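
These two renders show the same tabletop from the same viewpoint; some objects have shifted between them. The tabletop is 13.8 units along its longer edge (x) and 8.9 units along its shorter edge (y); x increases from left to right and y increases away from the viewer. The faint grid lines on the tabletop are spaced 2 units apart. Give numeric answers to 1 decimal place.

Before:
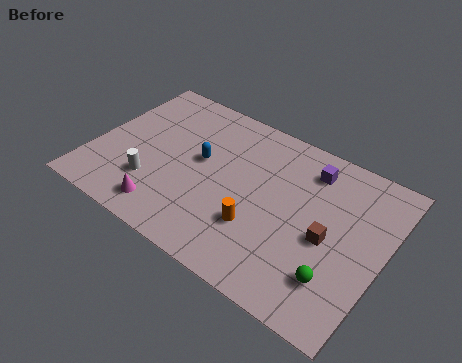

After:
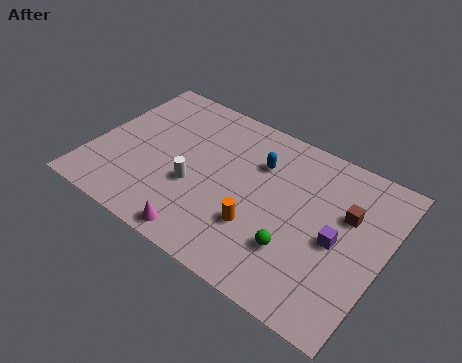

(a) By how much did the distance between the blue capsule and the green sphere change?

-3.1

They were about 7.5 units apart before and 4.4 after — 3.1 units closer together.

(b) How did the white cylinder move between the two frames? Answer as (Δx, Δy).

(1.9, 0.9)

The white cylinder was at about (3.1, 2.5) and moved to about (5.0, 3.4).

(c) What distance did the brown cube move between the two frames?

1.8

The brown cube moved from about (11.3, 4.0) to (11.9, 5.7), a distance of √(0.6² + 1.7²) ≈ 1.8.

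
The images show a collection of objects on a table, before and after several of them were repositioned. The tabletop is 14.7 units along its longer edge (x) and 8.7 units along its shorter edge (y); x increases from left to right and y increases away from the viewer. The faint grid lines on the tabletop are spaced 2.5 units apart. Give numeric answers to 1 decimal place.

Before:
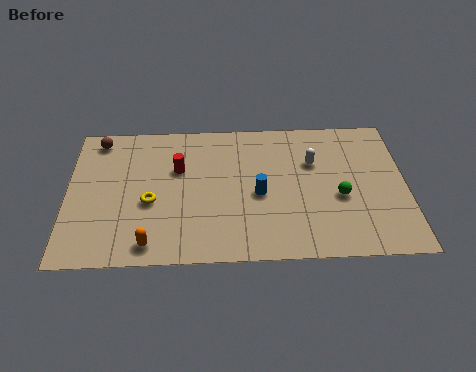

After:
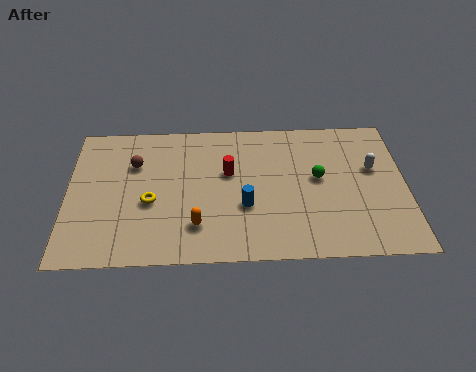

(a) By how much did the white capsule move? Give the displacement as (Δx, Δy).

(2.6, -0.5)

The white capsule started near (10.7, 5.8) and ended near (13.3, 5.3).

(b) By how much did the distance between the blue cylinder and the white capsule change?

+2.9

Before: roughly 3.1 units apart; after: 6.0. That's 2.9 units further apart.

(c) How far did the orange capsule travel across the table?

2.2

The orange capsule moved from about (3.6, 1.1) to (5.6, 2.1), a distance of √(2.0² + 1.0²) ≈ 2.2.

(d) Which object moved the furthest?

the white capsule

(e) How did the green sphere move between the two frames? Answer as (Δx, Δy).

(-0.9, 1.2)

The green sphere was at about (11.8, 3.6) and moved to about (10.9, 4.8).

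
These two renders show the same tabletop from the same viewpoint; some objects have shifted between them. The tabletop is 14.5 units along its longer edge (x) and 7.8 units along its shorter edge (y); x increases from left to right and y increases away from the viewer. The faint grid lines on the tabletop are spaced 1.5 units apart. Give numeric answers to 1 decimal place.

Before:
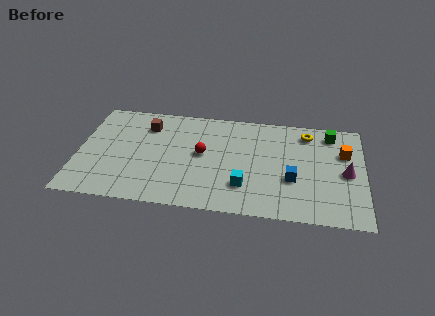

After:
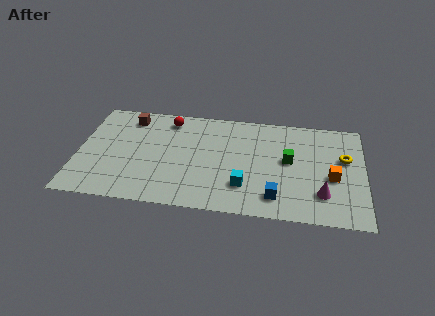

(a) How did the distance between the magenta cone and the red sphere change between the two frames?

+1.8

They were about 7.3 units apart before and 9.1 after — 1.8 units further apart.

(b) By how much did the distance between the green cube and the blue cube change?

-1.3

Before: roughly 4.2 units apart; after: 2.9. That's 1.3 units closer together.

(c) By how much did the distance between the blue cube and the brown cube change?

+1.0

Before: roughly 8.1 units apart; after: 9.1. That's 1.0 units further apart.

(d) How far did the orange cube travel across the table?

2.0

The orange cube moved from about (13.5, 5.2) to (12.9, 3.3), a distance of √(0.6² + 1.9²) ≈ 2.0.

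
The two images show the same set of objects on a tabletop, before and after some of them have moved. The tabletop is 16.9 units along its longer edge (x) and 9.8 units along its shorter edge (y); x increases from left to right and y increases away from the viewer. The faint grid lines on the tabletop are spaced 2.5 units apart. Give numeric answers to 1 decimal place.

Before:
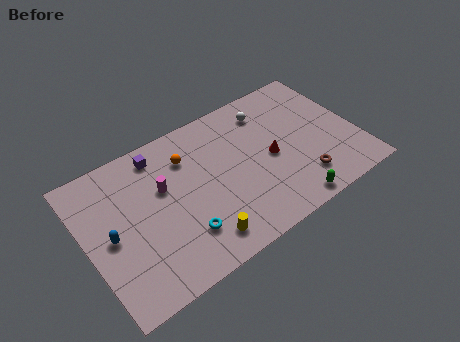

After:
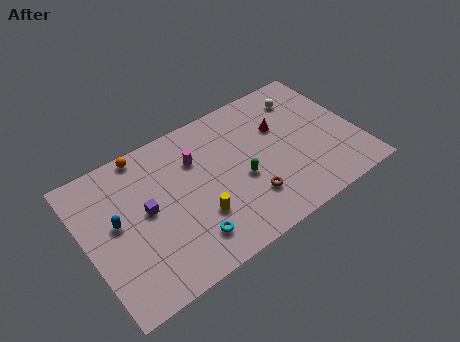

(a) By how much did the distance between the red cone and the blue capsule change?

+0.4

Before: roughly 10.1 units apart; after: 10.5. That's 0.4 units further apart.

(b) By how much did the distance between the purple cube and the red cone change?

+1.3

The distance was about 7.5 in the first image and 8.8 in the second, so they moved 1.3 units further apart.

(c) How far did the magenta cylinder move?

2.3

From (4.9, 6.1) to (7.1, 6.9), the magenta cylinder covered √(2.2² + 0.8²) ≈ 2.3 units.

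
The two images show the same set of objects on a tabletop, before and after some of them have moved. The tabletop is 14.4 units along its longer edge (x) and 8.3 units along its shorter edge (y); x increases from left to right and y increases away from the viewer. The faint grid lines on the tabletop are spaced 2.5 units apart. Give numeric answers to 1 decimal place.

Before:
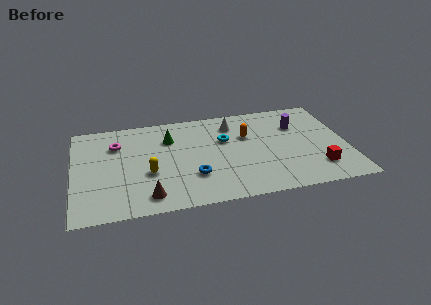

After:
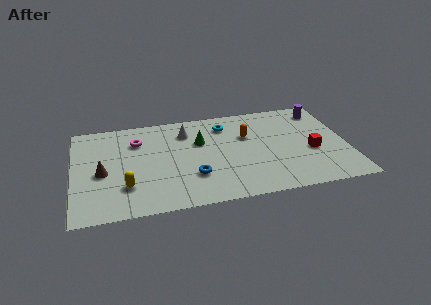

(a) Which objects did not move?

the blue torus and the orange capsule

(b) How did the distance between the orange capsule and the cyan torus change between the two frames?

+0.4

Before: roughly 1.2 units apart; after: 1.6. That's 0.4 units further apart.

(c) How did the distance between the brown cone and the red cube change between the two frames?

+2.1

The distance was about 8.9 in the first image and 11.0 in the second, so they moved 2.1 units further apart.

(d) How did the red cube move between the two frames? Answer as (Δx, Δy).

(-0.2, 1.5)

From the two frames, the red cube sits at roughly (12.7, 1.9) before and (12.5, 3.4) after.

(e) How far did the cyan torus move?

1.3

The cyan torus moved from about (8.0, 5.3) to (8.1, 6.6), a distance of √(0.1² + 1.3²) ≈ 1.3.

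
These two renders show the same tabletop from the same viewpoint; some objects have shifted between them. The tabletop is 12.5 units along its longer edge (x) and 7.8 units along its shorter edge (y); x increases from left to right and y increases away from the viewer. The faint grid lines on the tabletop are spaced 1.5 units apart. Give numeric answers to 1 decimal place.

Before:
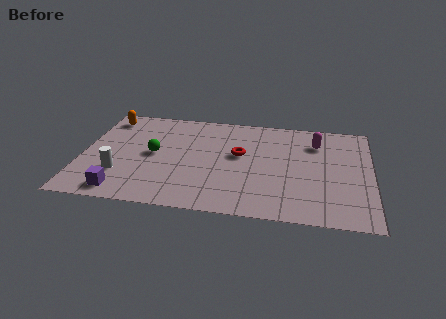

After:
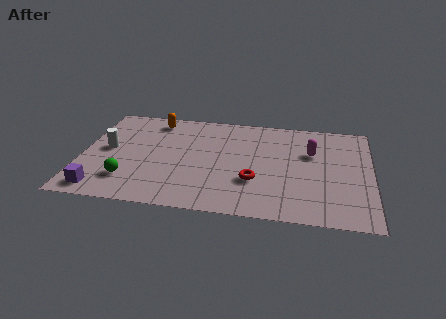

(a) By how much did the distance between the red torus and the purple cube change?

+0.7

They were about 6.0 units apart before and 6.7 after — 0.7 units further apart.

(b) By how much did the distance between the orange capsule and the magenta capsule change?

-2.1

They were about 9.2 units apart before and 7.1 after — 2.1 units closer together.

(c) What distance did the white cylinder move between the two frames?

1.9

The white cylinder moved from about (1.7, 2.3) to (1.1, 4.1), a distance of √(0.6² + 1.8²) ≈ 1.9.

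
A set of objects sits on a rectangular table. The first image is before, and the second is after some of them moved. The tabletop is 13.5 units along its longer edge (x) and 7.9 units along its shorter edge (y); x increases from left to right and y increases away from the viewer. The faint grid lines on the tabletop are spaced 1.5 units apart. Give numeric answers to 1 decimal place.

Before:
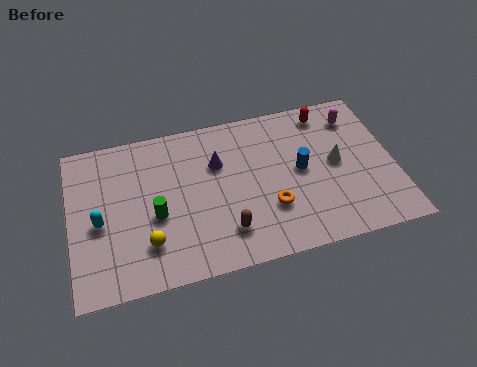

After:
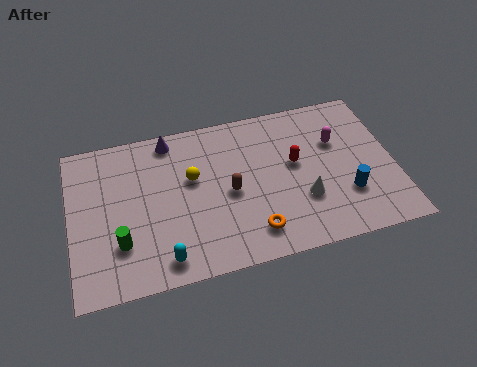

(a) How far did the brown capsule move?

1.9

From (6.3, 1.8) to (6.6, 3.7), the brown capsule covered √(0.3² + 1.9²) ≈ 1.9 units.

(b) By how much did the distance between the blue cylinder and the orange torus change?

+2.0

They were about 2.1 units apart before and 4.1 after — 2.0 units further apart.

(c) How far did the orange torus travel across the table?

1.3

The orange torus moved from about (8.2, 2.5) to (7.4, 1.5), a distance of √(0.8² + 1.0²) ≈ 1.3.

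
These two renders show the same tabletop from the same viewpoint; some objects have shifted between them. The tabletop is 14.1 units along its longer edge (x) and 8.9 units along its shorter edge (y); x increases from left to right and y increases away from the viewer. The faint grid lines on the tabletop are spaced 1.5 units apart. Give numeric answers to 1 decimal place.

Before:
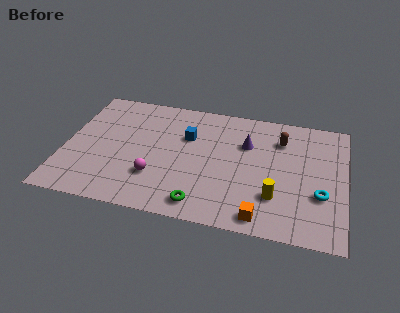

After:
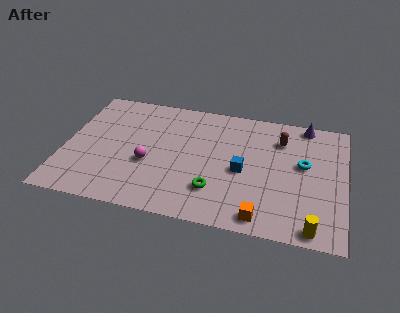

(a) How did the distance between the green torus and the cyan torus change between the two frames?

-1.0

The distance was about 6.1 in the first image and 5.1 in the second, so they moved 1.0 units closer together.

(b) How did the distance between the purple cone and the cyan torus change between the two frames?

-1.8

The distance was about 4.8 in the first image and 3.0 in the second, so they moved 1.8 units closer together.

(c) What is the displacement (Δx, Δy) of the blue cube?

(2.9, -1.9)

The blue cube was at about (6.1, 5.9) and moved to about (9.0, 4.0).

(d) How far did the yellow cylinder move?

2.5

The yellow cylinder moved from about (10.7, 2.5) to (12.6, 0.8), a distance of √(1.9² + 1.7²) ≈ 2.5.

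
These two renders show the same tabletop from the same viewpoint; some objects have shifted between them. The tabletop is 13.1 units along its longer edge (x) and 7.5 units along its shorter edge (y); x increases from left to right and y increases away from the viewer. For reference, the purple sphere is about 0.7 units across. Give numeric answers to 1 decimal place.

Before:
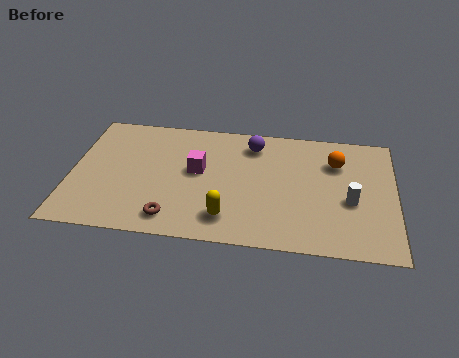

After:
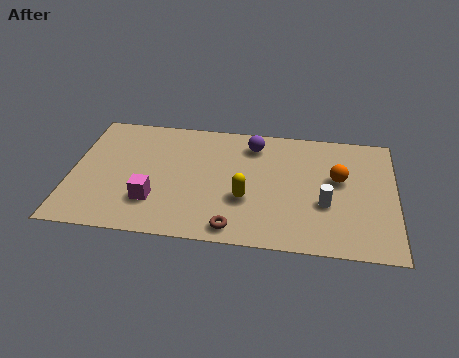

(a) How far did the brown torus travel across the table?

2.5

The brown torus was near (4.2, 1.2) before and (6.7, 0.9) after, so it travelled √(2.5² + 0.3²) ≈ 2.5 units.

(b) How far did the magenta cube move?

2.7

The magenta cube moved from about (5.1, 4.2) to (3.4, 2.1), a distance of √(1.7² + 2.1²) ≈ 2.7.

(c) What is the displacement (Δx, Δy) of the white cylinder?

(-1.0, -0.3)

The white cylinder was at about (11.3, 3.1) and moved to about (10.3, 2.8).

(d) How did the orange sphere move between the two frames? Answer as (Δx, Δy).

(0.1, -1.0)

The orange sphere was at about (10.7, 5.4) and moved to about (10.8, 4.4).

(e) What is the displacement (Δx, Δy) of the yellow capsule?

(0.7, 1.2)

The yellow capsule started near (6.4, 1.5) and ended near (7.1, 2.7).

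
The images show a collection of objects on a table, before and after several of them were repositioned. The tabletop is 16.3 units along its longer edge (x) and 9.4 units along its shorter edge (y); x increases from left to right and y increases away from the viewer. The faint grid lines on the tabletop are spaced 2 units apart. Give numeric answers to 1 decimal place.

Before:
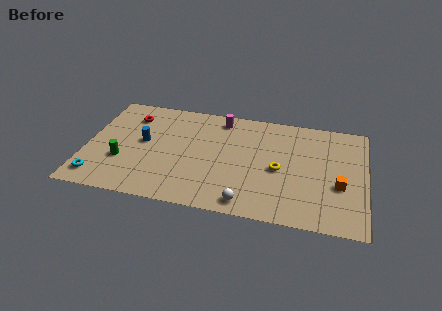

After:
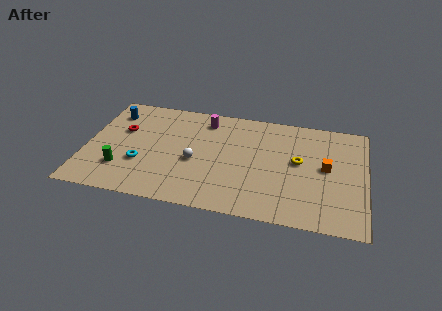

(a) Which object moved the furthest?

the white sphere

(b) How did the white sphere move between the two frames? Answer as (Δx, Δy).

(-3.2, 2.9)

The white sphere started near (9.6, 1.1) and ended near (6.4, 4.0).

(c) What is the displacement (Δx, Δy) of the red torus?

(-0.4, -1.4)

The red torus started near (2.4, 7.3) and ended near (2.0, 5.9).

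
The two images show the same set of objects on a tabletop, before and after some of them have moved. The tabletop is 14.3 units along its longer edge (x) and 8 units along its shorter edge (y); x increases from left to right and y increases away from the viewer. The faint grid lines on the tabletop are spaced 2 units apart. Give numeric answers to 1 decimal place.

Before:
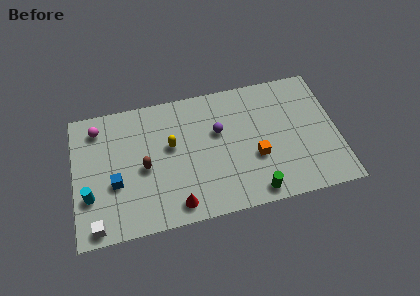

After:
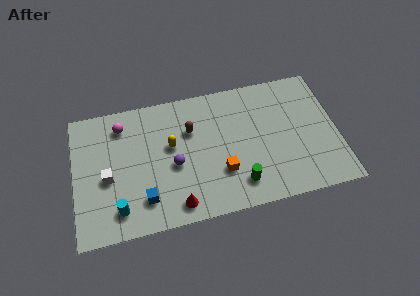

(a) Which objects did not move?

the yellow capsule and the red cone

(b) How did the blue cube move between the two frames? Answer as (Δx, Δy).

(1.5, -1.3)

From the two frames, the blue cube sits at roughly (2.2, 3.1) before and (3.7, 1.8) after.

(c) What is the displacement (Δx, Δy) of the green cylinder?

(-0.8, 0.7)

From the two frames, the green cylinder sits at roughly (9.6, 0.9) before and (8.8, 1.6) after.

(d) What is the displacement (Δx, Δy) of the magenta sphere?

(1.3, -0.1)

From the two frames, the magenta sphere sits at roughly (1.4, 6.6) before and (2.7, 6.5) after.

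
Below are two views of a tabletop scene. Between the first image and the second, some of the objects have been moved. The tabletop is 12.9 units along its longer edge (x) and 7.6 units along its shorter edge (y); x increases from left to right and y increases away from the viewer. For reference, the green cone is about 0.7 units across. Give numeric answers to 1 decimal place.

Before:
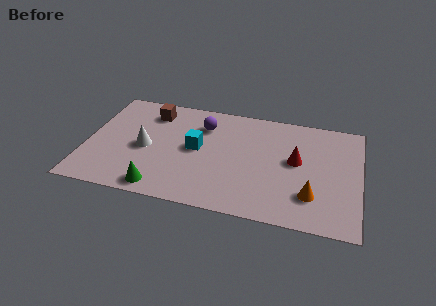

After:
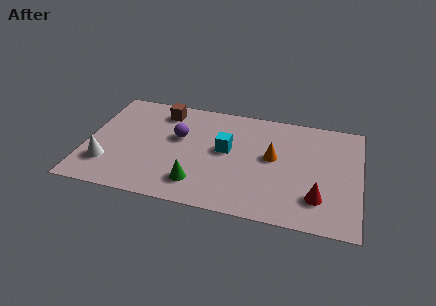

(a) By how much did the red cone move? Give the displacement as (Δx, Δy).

(1.1, -2.3)

From the two frames, the red cone sits at roughly (9.9, 4.2) before and (11.0, 1.9) after.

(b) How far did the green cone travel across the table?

1.8

The green cone was near (3.7, 0.9) before and (5.4, 1.6) after, so it travelled √(1.7² + 0.7²) ≈ 1.8 units.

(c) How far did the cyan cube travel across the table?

1.4

The cyan cube was near (5.2, 4.0) before and (6.6, 4.2) after, so it travelled √(1.4² + 0.2²) ≈ 1.4 units.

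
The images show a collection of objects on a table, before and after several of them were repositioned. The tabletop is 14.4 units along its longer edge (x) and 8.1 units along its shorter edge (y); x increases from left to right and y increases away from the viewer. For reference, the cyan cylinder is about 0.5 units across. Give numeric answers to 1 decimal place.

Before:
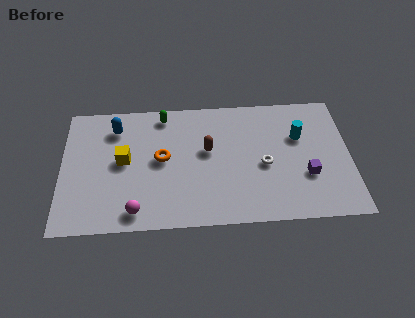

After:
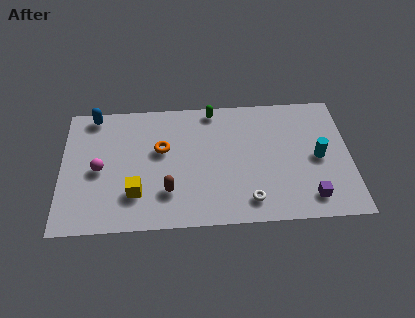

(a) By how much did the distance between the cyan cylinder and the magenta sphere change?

+1.7

The distance was about 9.2 in the first image and 10.9 in the second, so they moved 1.7 units further apart.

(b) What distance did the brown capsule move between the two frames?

3.2

The brown capsule was near (7.3, 4.7) before and (5.3, 2.2) after, so it travelled √(2.0² + 2.5²) ≈ 3.2 units.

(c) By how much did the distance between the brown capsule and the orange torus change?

+0.4

They were about 2.3 units apart before and 2.7 after — 0.4 units further apart.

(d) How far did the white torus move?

2.3

The white torus moved from about (10.1, 3.6) to (9.3, 1.4), a distance of √(0.8² + 2.2²) ≈ 2.3.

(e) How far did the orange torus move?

0.6

The orange torus was near (5.0, 4.3) before and (5.0, 4.9) after, so it travelled √(0.0² + 0.6²) ≈ 0.6 units.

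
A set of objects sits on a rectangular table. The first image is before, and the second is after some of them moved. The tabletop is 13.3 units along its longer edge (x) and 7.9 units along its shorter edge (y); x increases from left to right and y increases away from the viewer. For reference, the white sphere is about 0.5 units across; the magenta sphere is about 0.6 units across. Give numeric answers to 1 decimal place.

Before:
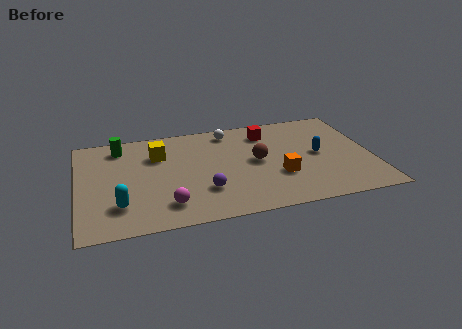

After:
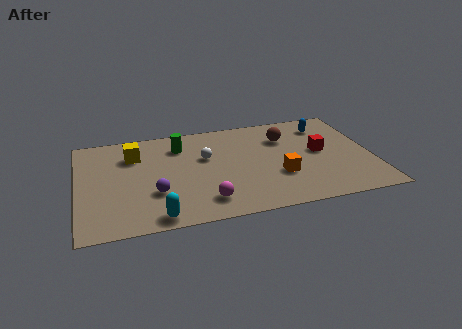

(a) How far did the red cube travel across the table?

3.1

The red cube was near (8.7, 6.3) before and (11.0, 4.2) after, so it travelled √(2.3² + 2.1²) ≈ 3.1 units.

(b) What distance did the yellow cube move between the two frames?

1.1

The yellow cube was near (3.7, 5.6) before and (2.6, 5.8) after, so it travelled √(1.1² + 0.2²) ≈ 1.1 units.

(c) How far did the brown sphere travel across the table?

2.1

From (8.1, 4.1) to (9.5, 5.7), the brown sphere covered √(1.4² + 1.6²) ≈ 2.1 units.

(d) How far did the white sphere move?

2.2

The white sphere was near (7.0, 6.8) before and (5.8, 4.9) after, so it travelled √(1.2² + 1.9²) ≈ 2.2 units.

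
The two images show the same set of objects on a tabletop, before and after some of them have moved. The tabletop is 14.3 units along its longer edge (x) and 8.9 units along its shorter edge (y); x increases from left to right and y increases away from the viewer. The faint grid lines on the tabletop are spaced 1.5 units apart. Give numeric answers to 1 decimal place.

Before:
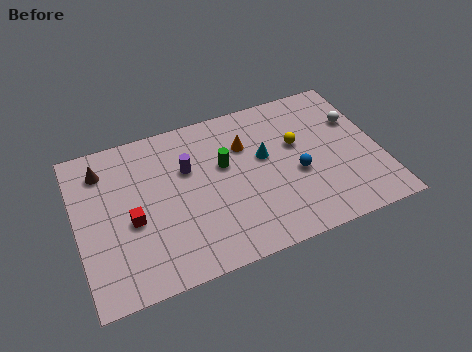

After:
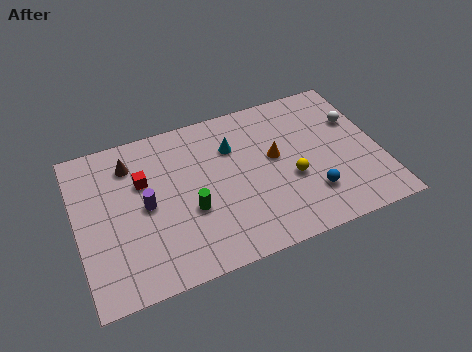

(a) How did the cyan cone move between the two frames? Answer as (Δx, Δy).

(-1.4, 1.1)

The cyan cone started near (8.9, 5.2) and ended near (7.5, 6.3).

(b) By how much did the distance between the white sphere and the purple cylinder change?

+2.2

Before: roughly 8.1 units apart; after: 10.3. That's 2.2 units further apart.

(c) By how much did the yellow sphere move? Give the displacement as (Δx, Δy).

(-0.5, -1.9)

The yellow sphere started near (10.5, 5.4) and ended near (10.0, 3.5).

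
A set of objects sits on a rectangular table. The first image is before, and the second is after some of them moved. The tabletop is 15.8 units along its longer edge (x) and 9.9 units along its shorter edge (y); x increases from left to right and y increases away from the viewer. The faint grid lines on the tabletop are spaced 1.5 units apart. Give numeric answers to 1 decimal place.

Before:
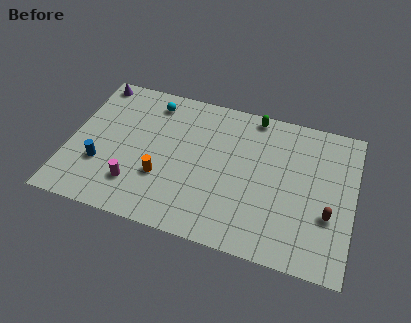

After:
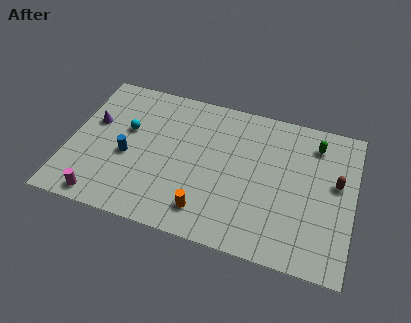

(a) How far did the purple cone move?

2.9

The purple cone moved from about (0.9, 8.9) to (1.2, 6.0), a distance of √(0.3² + 2.9²) ≈ 2.9.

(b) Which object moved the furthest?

the green capsule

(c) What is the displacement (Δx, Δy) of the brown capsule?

(0.3, 2.2)

The brown capsule started near (14.5, 3.5) and ended near (14.8, 5.7).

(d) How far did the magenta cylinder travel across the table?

2.2

The magenta cylinder moved from about (3.9, 2.4) to (2.2, 1.0), a distance of √(1.7² + 1.4²) ≈ 2.2.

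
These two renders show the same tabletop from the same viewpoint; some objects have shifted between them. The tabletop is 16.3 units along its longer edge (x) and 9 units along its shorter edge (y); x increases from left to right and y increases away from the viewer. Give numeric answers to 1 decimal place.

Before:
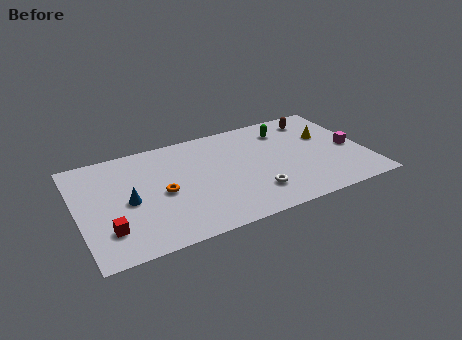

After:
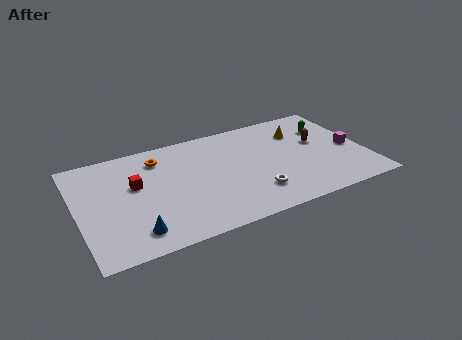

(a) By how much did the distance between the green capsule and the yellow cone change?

-1.0

The distance was about 2.6 in the first image and 1.6 in the second, so they moved 1.0 units closer together.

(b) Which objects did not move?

the magenta cube and the white torus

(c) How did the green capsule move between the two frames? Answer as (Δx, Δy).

(2.4, -0.7)

The green capsule was at about (12.1, 7.1) and moved to about (14.5, 6.4).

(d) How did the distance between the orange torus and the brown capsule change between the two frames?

-0.6

Before: roughly 9.8 units apart; after: 9.2. That's 0.6 units closer together.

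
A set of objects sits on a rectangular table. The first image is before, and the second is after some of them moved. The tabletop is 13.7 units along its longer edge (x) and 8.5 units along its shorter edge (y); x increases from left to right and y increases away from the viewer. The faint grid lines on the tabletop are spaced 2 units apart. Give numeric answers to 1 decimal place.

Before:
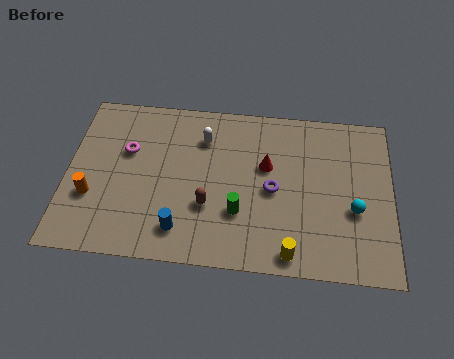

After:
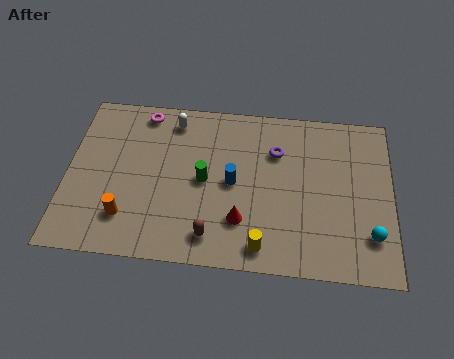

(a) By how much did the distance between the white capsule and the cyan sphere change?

+2.7

They were about 7.1 units apart before and 9.8 after — 2.7 units further apart.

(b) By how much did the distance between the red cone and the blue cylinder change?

-3.1

They were about 5.0 units apart before and 1.9 after — 3.1 units closer together.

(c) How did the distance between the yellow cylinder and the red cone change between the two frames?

-2.9

Before: roughly 4.4 units apart; after: 1.5. That's 2.9 units closer together.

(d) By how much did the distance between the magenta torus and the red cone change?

+0.8

Before: roughly 5.9 units apart; after: 6.7. That's 0.8 units further apart.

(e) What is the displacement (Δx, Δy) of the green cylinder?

(-1.5, 1.5)

The green cylinder started near (7.3, 2.7) and ended near (5.8, 4.2).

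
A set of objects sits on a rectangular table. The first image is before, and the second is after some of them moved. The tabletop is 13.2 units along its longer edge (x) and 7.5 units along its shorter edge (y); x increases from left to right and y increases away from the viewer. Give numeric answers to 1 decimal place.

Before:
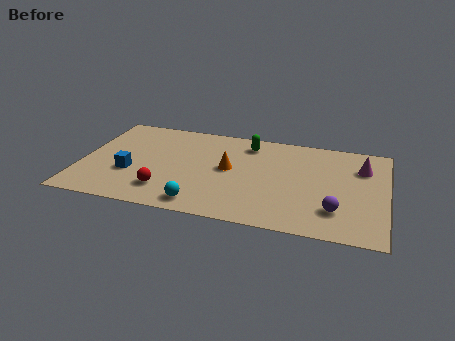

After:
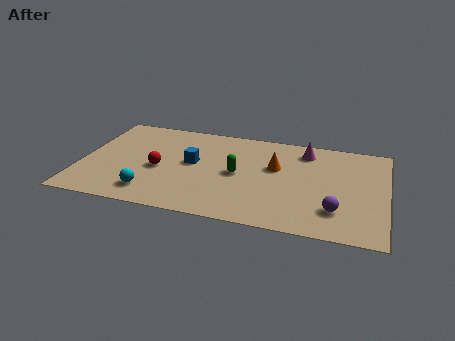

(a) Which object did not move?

the purple sphere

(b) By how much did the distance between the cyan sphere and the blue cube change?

-0.5

They were about 3.6 units apart before and 3.1 after — 0.5 units closer together.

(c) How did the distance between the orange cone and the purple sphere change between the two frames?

-1.3

Before: roughly 5.1 units apart; after: 3.8. That's 1.3 units closer together.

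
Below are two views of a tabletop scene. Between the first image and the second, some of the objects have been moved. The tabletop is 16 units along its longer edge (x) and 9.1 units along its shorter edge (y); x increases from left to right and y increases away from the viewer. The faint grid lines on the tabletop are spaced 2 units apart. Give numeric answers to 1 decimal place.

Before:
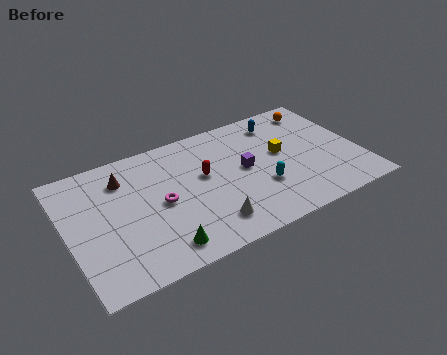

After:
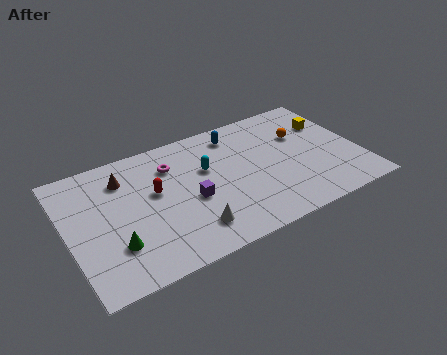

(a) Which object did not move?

the brown cone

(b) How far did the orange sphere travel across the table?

2.1

The orange sphere moved from about (14.3, 7.7) to (13.1, 6.0), a distance of √(1.2² + 1.7²) ≈ 2.1.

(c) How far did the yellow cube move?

3.1

From (11.8, 5.1) to (14.7, 6.3), the yellow cube covered √(2.9² + 1.2²) ≈ 3.1 units.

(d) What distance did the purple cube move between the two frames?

3.2

The purple cube moved from about (9.7, 4.8) to (6.6, 3.9), a distance of √(3.1² + 0.9²) ≈ 3.2.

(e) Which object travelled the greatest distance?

the cyan capsule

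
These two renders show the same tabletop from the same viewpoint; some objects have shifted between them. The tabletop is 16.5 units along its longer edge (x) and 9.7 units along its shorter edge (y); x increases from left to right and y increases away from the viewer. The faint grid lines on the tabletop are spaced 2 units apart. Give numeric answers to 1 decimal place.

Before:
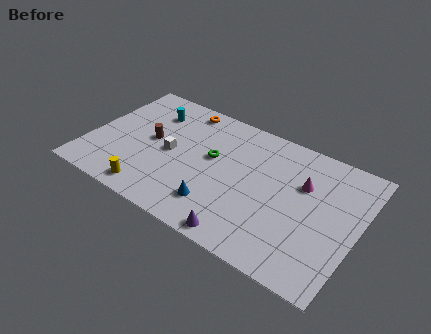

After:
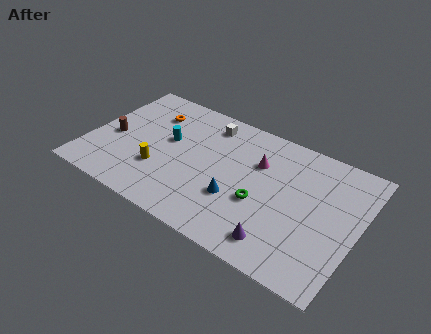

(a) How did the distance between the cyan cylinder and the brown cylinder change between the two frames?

+1.2

Before: roughly 2.3 units apart; after: 3.5. That's 1.2 units further apart.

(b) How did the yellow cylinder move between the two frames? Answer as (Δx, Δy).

(0.2, 1.9)

The yellow cylinder started near (4.4, 1.2) and ended near (4.6, 3.1).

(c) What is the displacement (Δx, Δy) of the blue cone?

(1.0, 1.1)

The blue cone was at about (8.4, 2.2) and moved to about (9.4, 3.3).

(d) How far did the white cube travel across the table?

3.8

The white cube moved from about (5.0, 4.7) to (6.8, 8.1), a distance of √(1.8² + 3.4²) ≈ 3.8.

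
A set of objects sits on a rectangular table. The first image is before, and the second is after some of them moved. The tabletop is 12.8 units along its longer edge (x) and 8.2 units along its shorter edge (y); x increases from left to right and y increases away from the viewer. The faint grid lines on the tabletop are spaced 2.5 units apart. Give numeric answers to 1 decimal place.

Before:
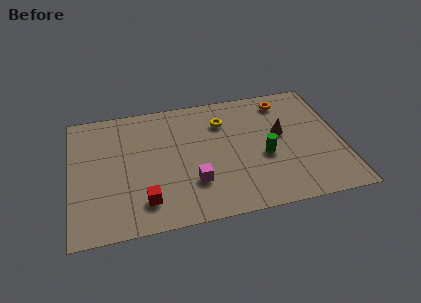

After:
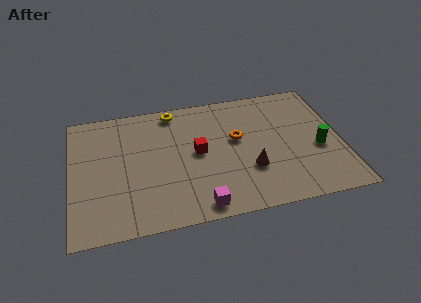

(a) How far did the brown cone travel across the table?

2.6

The brown cone was near (10.0, 4.7) before and (8.4, 2.7) after, so it travelled √(1.6² + 2.0²) ≈ 2.6 units.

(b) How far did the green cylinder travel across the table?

2.6

The green cylinder was near (9.1, 3.4) before and (11.7, 3.4) after, so it travelled √(2.6² + 0.0²) ≈ 2.6 units.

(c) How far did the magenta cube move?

1.5

The magenta cube moved from about (5.7, 2.4) to (5.9, 0.9), a distance of √(0.2² + 1.5²) ≈ 1.5.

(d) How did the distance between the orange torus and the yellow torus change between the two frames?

+0.7

The distance was about 3.1 in the first image and 3.8 in the second, so they moved 0.7 units further apart.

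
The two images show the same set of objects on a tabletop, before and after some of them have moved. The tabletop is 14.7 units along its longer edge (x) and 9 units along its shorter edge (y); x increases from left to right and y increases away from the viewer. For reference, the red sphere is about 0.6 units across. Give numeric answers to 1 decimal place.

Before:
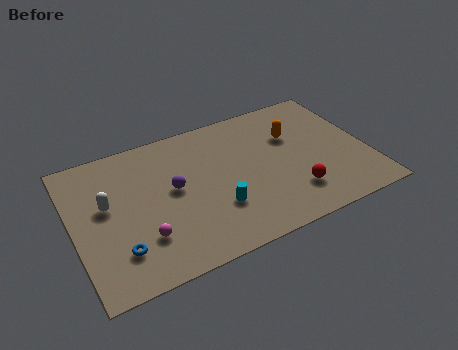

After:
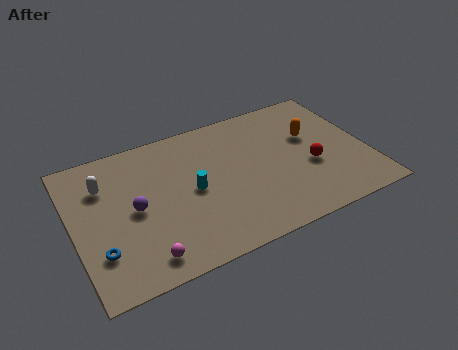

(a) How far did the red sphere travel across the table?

1.8

The red sphere moved from about (10.7, 2.2) to (11.8, 3.6), a distance of √(1.1² + 1.4²) ≈ 1.8.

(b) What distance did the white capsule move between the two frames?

1.3

The white capsule was near (1.7, 5.2) before and (1.7, 6.5) after, so it travelled √(0.0² + 1.3²) ≈ 1.3 units.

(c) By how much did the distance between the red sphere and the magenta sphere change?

+1.5

The distance was about 7.5 in the first image and 9.0 in the second, so they moved 1.5 units further apart.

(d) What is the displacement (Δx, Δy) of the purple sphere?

(-2.0, -0.5)

The purple sphere started near (5.0, 4.9) and ended near (3.0, 4.4).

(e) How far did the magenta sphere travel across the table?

1.2

The magenta sphere moved from about (3.2, 2.5) to (3.1, 1.3), a distance of √(0.1² + 1.2²) ≈ 1.2.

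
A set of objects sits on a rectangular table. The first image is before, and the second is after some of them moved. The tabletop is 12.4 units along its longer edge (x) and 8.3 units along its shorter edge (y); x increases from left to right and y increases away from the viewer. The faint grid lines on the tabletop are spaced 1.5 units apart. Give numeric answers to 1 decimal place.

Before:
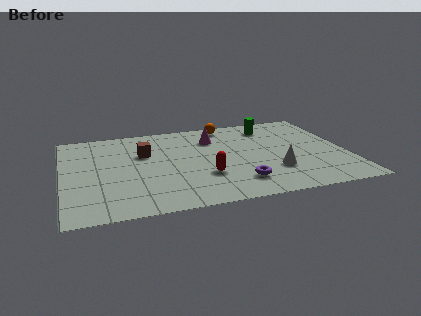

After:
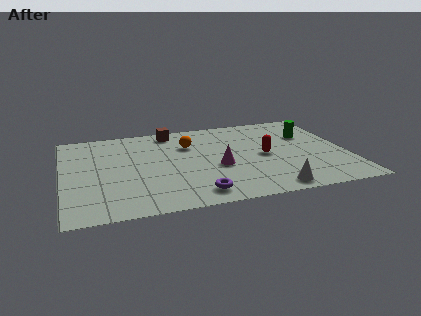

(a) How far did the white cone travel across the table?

1.6

From (9.1, 2.5) to (8.8, 0.9), the white cone covered √(0.3² + 1.6²) ≈ 1.6 units.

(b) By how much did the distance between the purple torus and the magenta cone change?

-2.0

They were about 4.5 units apart before and 2.5 after — 2.0 units closer together.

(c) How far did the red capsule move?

3.0

The red capsule moved from about (6.1, 2.7) to (8.8, 4.0), a distance of √(2.7² + 1.3²) ≈ 3.0.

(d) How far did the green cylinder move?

2.0

The green cylinder was near (9.3, 6.8) before and (10.9, 5.6) after, so it travelled √(1.6² + 1.2²) ≈ 2.0 units.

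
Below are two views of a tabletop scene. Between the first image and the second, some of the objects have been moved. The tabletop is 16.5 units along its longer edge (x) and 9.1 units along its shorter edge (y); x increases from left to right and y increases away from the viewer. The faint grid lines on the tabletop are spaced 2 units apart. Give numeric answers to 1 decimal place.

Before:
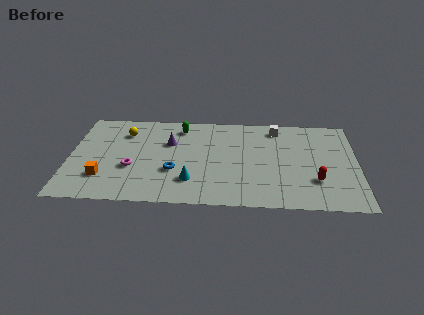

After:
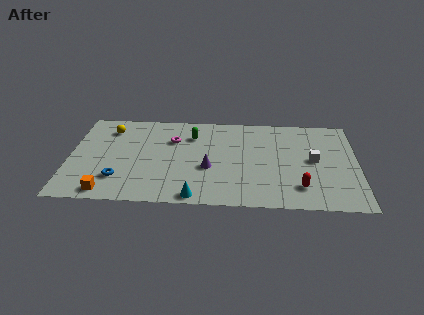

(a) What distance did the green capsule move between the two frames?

1.1

The green capsule was near (6.3, 7.6) before and (7.0, 6.8) after, so it travelled √(0.7² + 0.8²) ≈ 1.1 units.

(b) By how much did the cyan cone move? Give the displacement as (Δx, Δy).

(0.3, -1.5)

The cyan cone started near (7.0, 2.3) and ended near (7.3, 0.8).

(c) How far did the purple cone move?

3.3

The purple cone was near (5.7, 6.0) before and (8.0, 3.6) after, so it travelled √(2.3² + 2.4²) ≈ 3.3 units.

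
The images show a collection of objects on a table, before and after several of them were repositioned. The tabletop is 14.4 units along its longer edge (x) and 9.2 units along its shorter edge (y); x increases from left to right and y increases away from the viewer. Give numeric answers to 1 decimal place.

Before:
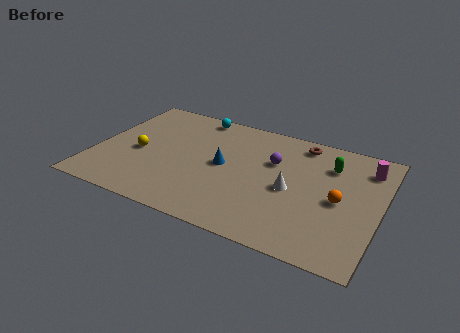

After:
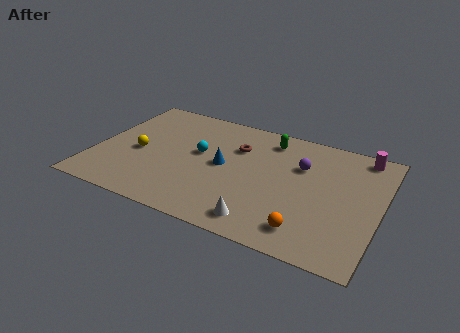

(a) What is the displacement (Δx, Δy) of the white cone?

(-1.1, -2.9)

The white cone was at about (10.0, 4.2) and moved to about (8.9, 1.3).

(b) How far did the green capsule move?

3.3

From (11.7, 6.8) to (8.5, 7.7), the green capsule covered √(3.2² + 0.9²) ≈ 3.3 units.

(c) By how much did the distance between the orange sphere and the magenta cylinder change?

+3.7

The distance was about 3.2 in the first image and 6.9 in the second, so they moved 3.7 units further apart.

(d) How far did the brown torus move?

3.5

The brown torus was near (10.1, 8.0) before and (7.0, 6.4) after, so it travelled √(3.1² + 1.6²) ≈ 3.5 units.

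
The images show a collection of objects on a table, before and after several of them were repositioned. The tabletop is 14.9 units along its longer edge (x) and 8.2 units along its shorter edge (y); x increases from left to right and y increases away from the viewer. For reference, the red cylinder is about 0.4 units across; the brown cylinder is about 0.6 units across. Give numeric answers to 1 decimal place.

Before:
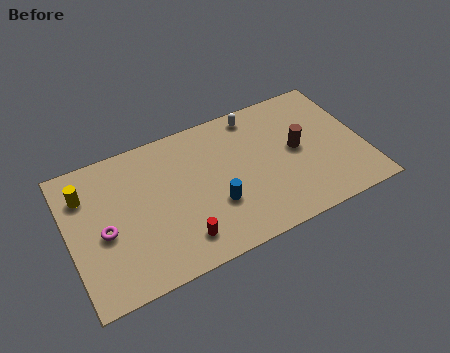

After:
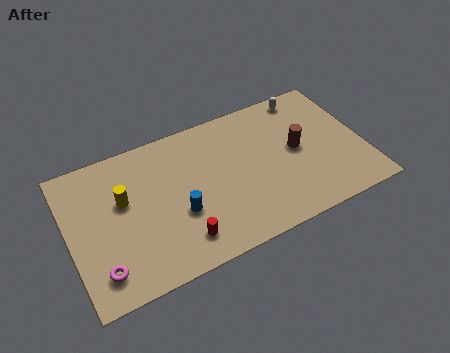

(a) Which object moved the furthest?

the white capsule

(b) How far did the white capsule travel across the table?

2.7

The white capsule moved from about (9.8, 7.2) to (12.5, 7.3), a distance of √(2.7² + 0.1²) ≈ 2.7.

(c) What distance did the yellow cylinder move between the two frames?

2.1

The yellow cylinder moved from about (1.0, 6.1) to (2.8, 5.0), a distance of √(1.8² + 1.1²) ≈ 2.1.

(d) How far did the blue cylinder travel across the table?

1.8

The blue cylinder moved from about (7.2, 2.8) to (5.4, 3.1), a distance of √(1.8² + 0.3²) ≈ 1.8.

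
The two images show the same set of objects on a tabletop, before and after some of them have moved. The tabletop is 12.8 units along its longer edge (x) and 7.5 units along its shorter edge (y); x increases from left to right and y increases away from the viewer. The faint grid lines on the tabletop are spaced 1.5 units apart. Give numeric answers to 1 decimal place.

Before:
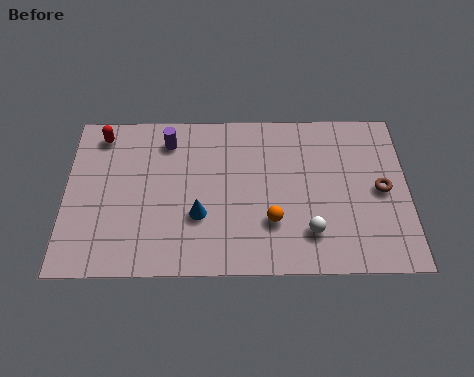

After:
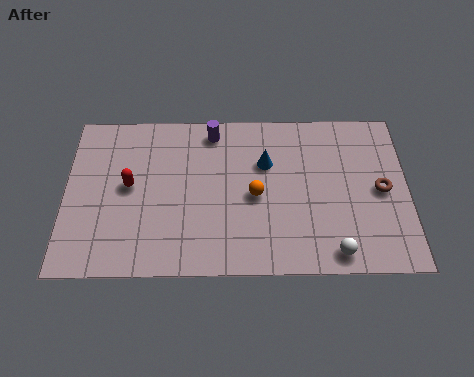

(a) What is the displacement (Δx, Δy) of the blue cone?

(2.5, 2.4)

The blue cone started near (5.0, 2.6) and ended near (7.5, 5.0).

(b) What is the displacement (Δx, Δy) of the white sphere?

(0.9, -0.9)

From the two frames, the white sphere sits at roughly (9.1, 1.8) before and (10.0, 0.9) after.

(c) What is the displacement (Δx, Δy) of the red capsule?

(1.1, -2.4)

From the two frames, the red capsule sits at roughly (1.3, 6.4) before and (2.4, 4.0) after.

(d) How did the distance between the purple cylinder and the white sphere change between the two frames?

+0.4

They were about 6.8 units apart before and 7.2 after — 0.4 units further apart.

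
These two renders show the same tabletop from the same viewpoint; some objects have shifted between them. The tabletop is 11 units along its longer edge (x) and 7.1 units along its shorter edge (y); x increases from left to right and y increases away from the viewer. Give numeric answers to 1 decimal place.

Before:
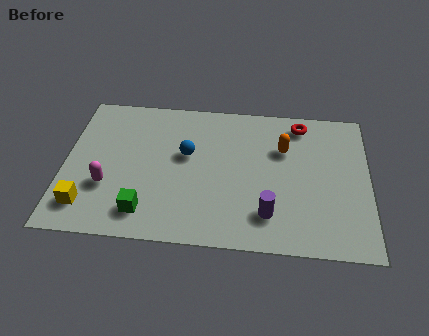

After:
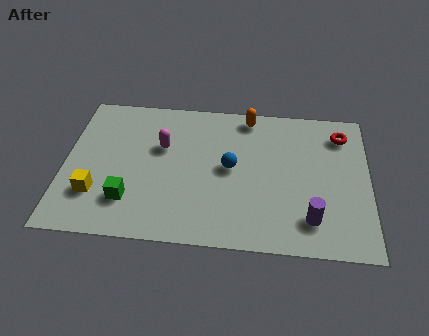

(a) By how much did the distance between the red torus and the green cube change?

+1.2

Before: roughly 7.3 units apart; after: 8.5. That's 1.2 units further apart.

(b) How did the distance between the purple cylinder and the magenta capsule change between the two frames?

+0.3

The distance was about 5.9 in the first image and 6.2 in the second, so they moved 0.3 units further apart.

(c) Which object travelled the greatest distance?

the magenta capsule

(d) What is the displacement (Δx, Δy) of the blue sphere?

(1.6, -0.5)

From the two frames, the blue sphere sits at roughly (4.4, 4.2) before and (6.0, 3.7) after.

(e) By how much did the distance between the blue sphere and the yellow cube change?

+0.6

They were about 4.5 units apart before and 5.1 after — 0.6 units further apart.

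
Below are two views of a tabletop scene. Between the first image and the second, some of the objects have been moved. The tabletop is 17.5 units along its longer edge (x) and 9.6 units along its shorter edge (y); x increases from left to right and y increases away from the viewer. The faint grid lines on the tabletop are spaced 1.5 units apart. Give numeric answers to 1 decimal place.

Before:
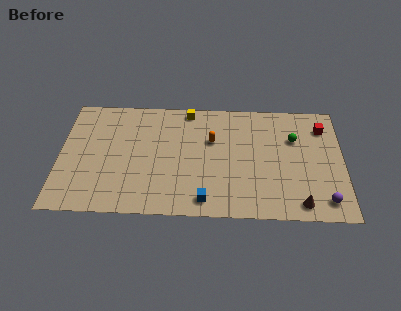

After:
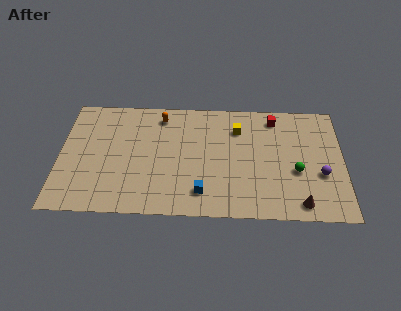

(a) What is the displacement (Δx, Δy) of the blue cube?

(-0.2, 0.6)

From the two frames, the blue cube sits at roughly (9.0, 1.3) before and (8.8, 1.9) after.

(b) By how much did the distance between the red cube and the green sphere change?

+2.5

The distance was about 2.1 in the first image and 4.6 in the second, so they moved 2.5 units further apart.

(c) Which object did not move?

the brown cone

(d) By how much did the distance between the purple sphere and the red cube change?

-0.6

The distance was about 6.0 in the first image and 5.4 in the second, so they moved 0.6 units closer together.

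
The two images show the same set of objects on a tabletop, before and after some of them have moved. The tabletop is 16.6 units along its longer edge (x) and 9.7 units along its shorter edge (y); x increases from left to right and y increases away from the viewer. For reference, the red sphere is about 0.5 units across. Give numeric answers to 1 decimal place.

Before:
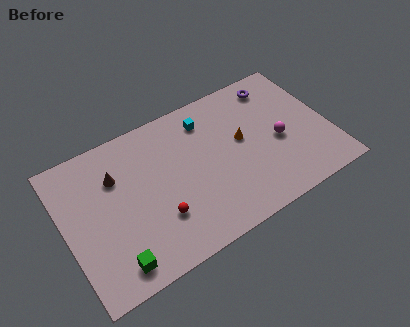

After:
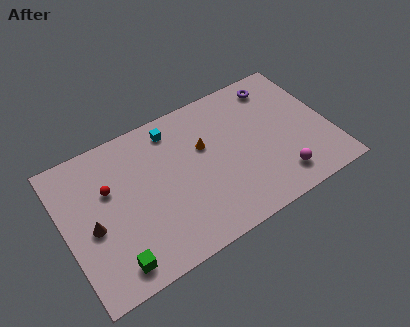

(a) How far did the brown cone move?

3.1

From (3.4, 6.8) to (1.6, 4.3), the brown cone covered √(1.8² + 2.5²) ≈ 3.1 units.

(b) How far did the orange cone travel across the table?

2.4

The orange cone was near (11.2, 5.4) before and (8.9, 6.1) after, so it travelled √(2.3² + 0.7²) ≈ 2.4 units.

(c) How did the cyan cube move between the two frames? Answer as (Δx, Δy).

(-2.1, 0.4)

The cyan cube was at about (9.3, 7.8) and moved to about (7.2, 8.2).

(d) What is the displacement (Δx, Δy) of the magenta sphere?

(-0.4, -2.5)

From the two frames, the magenta sphere sits at roughly (13.4, 4.3) before and (13.0, 1.8) after.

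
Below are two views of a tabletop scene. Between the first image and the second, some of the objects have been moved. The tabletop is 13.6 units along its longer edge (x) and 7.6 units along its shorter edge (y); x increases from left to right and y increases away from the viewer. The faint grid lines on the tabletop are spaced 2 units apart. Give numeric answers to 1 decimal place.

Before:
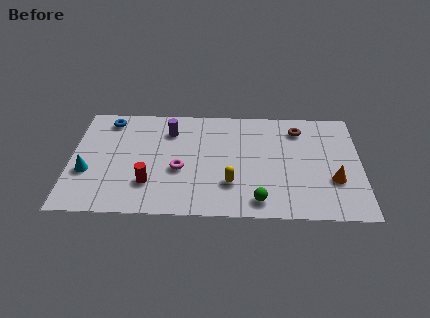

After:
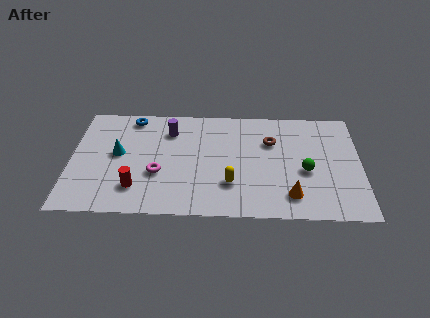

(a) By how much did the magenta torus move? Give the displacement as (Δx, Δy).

(-1.0, -0.3)

The magenta torus started near (5.1, 3.1) and ended near (4.1, 2.8).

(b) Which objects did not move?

the yellow capsule and the purple cylinder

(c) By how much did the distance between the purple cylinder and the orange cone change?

-1.2

The distance was about 8.3 in the first image and 7.1 in the second, so they moved 1.2 units closer together.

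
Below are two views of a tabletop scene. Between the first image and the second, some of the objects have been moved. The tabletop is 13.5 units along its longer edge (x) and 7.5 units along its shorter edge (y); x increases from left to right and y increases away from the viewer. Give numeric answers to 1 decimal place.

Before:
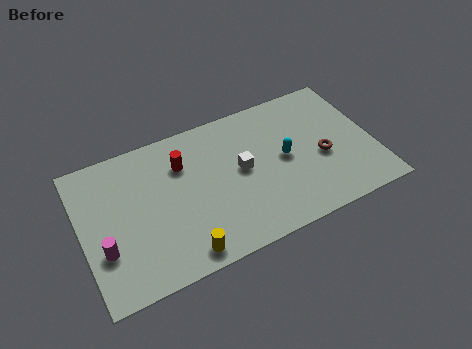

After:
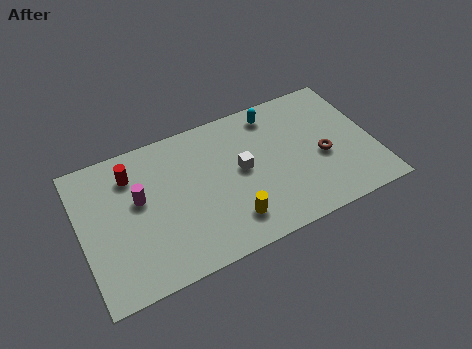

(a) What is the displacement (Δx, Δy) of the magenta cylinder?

(1.8, 1.9)

The magenta cylinder was at about (0.9, 2.5) and moved to about (2.7, 4.4).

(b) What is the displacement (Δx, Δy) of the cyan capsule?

(-0.2, 2.6)

The cyan capsule was at about (9.4, 3.8) and moved to about (9.2, 6.4).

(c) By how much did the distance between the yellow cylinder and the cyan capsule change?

-0.4

The distance was about 5.9 in the first image and 5.5 in the second, so they moved 0.4 units closer together.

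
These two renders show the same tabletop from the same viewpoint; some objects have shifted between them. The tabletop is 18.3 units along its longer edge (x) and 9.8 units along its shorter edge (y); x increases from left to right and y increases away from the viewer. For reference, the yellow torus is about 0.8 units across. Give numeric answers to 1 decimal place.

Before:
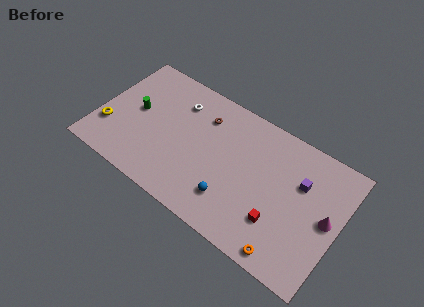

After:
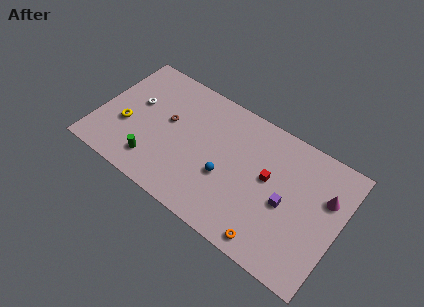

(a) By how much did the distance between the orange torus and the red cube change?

+2.4

They were about 2.1 units apart before and 4.5 after — 2.4 units further apart.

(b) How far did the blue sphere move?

1.6

From (10.6, 2.4) to (9.9, 3.8), the blue sphere covered √(0.7² + 1.4²) ≈ 1.6 units.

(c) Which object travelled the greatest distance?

the green cylinder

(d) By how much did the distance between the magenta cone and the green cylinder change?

-1.5

The distance was about 14.7 in the first image and 13.2 in the second, so they moved 1.5 units closer together.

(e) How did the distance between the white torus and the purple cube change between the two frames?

+2.2

They were about 9.7 units apart before and 11.9 after — 2.2 units further apart.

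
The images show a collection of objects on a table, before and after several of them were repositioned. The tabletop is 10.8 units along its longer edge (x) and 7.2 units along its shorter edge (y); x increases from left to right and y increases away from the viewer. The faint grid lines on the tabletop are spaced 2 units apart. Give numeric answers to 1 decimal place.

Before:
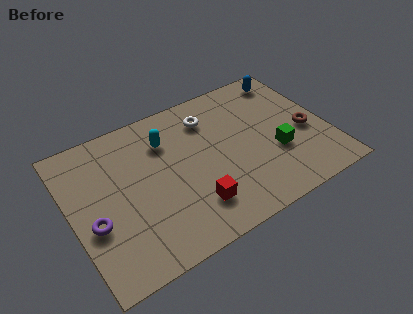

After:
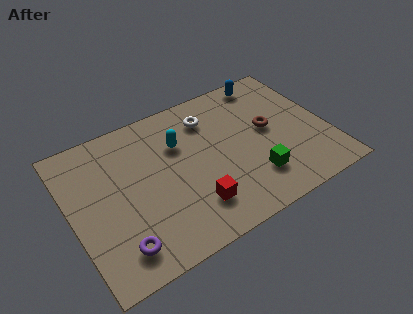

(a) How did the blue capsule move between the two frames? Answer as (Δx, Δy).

(-0.9, 0.2)

The blue capsule started near (9.7, 6.2) and ended near (8.8, 6.4).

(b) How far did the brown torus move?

1.7

The brown torus moved from about (9.9, 3.1) to (8.4, 3.9), a distance of √(1.5² + 0.8²) ≈ 1.7.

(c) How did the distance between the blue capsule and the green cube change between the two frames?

+1.0

They were about 3.8 units apart before and 4.8 after — 1.0 units further apart.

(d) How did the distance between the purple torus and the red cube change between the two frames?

-0.9

Before: roughly 4.1 units apart; after: 3.2. That's 0.9 units closer together.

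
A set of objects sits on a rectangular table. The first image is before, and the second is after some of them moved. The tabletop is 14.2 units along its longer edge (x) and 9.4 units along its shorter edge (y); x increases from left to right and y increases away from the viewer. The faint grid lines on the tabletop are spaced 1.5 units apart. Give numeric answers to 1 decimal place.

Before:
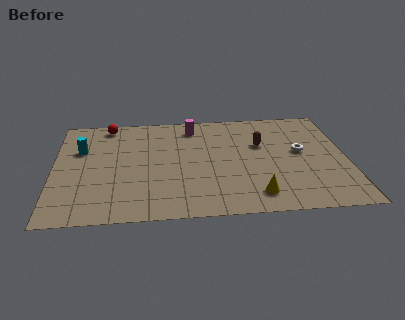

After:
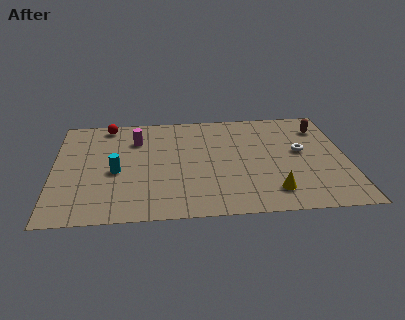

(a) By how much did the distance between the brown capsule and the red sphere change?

+2.7

Before: roughly 7.9 units apart; after: 10.6. That's 2.7 units further apart.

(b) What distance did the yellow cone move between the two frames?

0.8

From (9.7, 1.6) to (10.5, 1.8), the yellow cone covered √(0.8² + 0.2²) ≈ 0.8 units.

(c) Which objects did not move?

the red sphere and the white torus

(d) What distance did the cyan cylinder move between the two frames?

2.7

From (1.3, 6.2) to (3.0, 4.1), the cyan cylinder covered √(1.7² + 2.1²) ≈ 2.7 units.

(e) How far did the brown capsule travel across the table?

3.3

From (10.1, 6.0) to (13.1, 7.3), the brown capsule covered √(3.0² + 1.3²) ≈ 3.3 units.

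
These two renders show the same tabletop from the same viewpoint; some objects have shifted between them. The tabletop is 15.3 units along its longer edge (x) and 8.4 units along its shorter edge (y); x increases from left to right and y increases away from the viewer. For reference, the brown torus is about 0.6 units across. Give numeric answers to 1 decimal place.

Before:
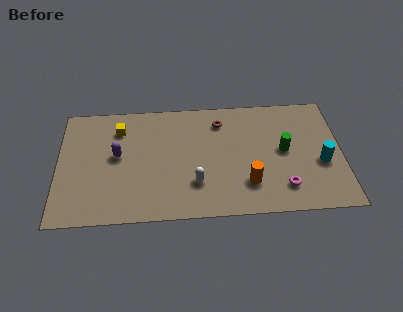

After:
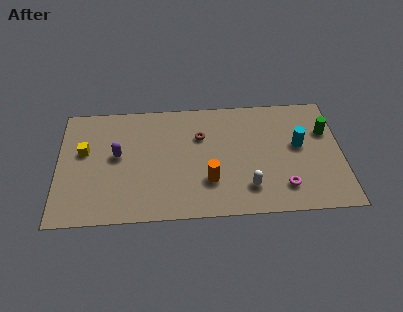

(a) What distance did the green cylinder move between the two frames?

2.6

The green cylinder was near (12.2, 4.4) before and (14.5, 5.6) after, so it travelled √(2.3² + 1.2²) ≈ 2.6 units.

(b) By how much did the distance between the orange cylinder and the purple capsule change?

-2.1

The distance was about 7.4 in the first image and 5.3 in the second, so they moved 2.1 units closer together.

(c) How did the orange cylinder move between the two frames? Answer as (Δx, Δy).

(-2.1, 0.3)

The orange cylinder was at about (10.2, 2.2) and moved to about (8.1, 2.5).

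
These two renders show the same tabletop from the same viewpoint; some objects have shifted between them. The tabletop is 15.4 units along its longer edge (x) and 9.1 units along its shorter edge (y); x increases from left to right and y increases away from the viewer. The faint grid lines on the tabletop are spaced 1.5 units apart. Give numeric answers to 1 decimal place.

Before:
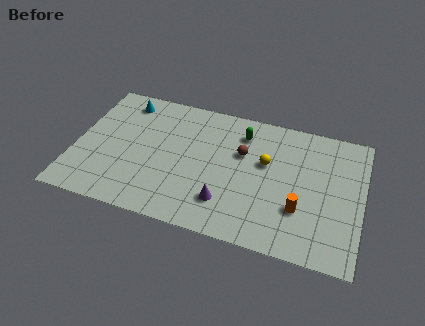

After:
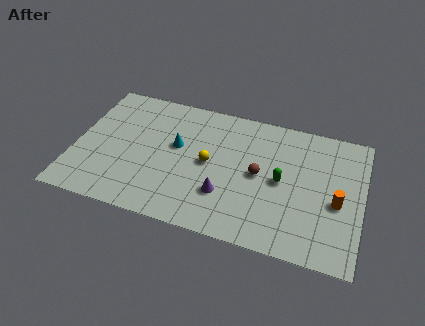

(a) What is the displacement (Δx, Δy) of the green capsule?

(2.3, -2.7)

From the two frames, the green capsule sits at roughly (8.8, 7.2) before and (11.1, 4.5) after.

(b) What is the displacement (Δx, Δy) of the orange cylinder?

(1.9, 1.0)

The orange cylinder started near (12.2, 2.9) and ended near (14.1, 3.9).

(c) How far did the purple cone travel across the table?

0.5

From (8.3, 2.2) to (8.2, 2.7), the purple cone covered √(0.1² + 0.5²) ≈ 0.5 units.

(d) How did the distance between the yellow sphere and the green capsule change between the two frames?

+1.7

They were about 2.2 units apart before and 3.9 after — 1.7 units further apart.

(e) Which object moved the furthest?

the cyan cone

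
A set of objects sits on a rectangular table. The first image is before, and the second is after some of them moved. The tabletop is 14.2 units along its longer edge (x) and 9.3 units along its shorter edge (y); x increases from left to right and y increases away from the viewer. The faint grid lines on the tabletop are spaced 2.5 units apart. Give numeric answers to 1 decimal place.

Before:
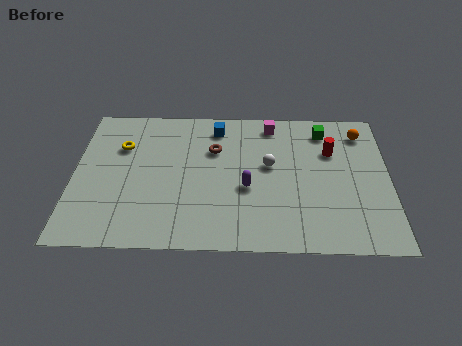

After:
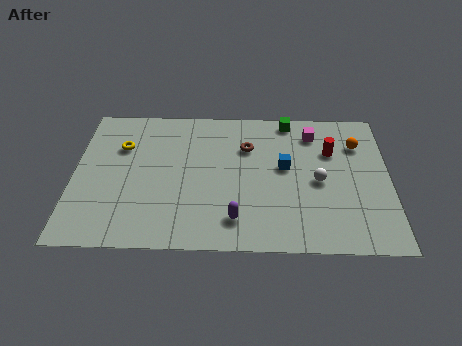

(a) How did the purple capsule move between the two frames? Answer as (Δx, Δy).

(-0.5, -2.0)

The purple capsule started near (7.8, 3.8) and ended near (7.3, 1.8).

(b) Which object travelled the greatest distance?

the blue cube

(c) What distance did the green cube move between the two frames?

1.7

The green cube moved from about (11.3, 7.7) to (9.7, 8.4), a distance of √(1.6² + 0.7²) ≈ 1.7.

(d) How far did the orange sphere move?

0.8

The orange sphere was near (13.0, 7.6) before and (12.8, 6.8) after, so it travelled √(0.2² + 0.8²) ≈ 0.8 units.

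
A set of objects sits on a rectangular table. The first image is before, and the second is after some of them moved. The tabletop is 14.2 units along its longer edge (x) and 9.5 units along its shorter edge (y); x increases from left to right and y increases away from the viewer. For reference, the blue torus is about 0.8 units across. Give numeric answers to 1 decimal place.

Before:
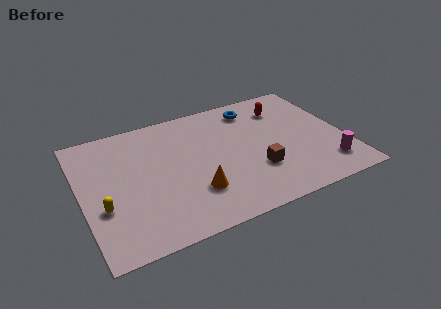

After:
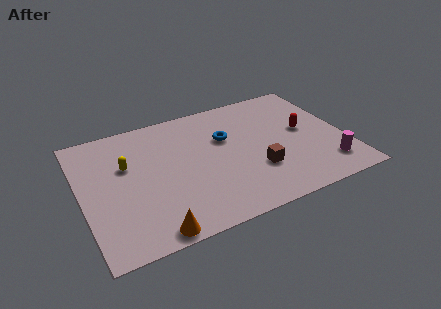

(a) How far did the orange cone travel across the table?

3.1

The orange cone was near (5.8, 2.7) before and (3.3, 0.8) after, so it travelled √(2.5² + 1.9²) ≈ 3.1 units.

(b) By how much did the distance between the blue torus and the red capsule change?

+2.6

The distance was about 1.7 in the first image and 4.3 in the second, so they moved 2.6 units further apart.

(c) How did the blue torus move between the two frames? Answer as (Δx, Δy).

(-1.8, -1.8)

The blue torus started near (9.7, 7.9) and ended near (7.9, 6.1).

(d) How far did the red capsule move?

2.3

The red capsule was near (11.3, 7.3) before and (12.1, 5.1) after, so it travelled √(0.8² + 2.2²) ≈ 2.3 units.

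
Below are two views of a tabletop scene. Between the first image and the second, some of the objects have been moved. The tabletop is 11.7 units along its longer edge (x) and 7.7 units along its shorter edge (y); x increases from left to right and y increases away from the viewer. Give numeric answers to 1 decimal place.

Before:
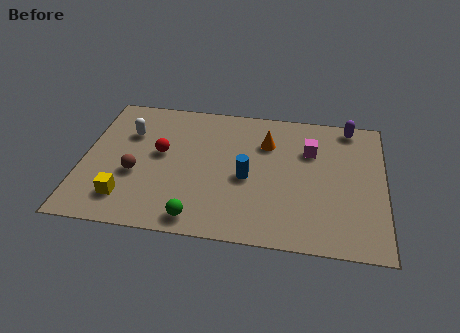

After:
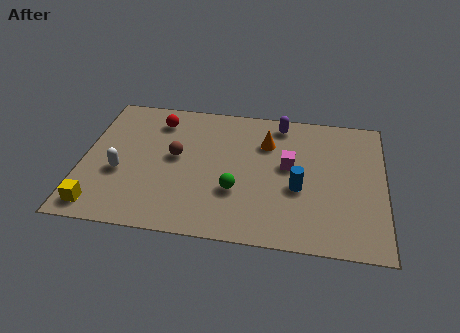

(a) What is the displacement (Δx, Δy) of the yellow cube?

(-1.0, -0.6)

The yellow cube was at about (1.8, 1.6) and moved to about (0.8, 1.0).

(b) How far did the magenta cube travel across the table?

1.3

From (8.8, 5.3) to (8.0, 4.3), the magenta cube covered √(0.8² + 1.0²) ≈ 1.3 units.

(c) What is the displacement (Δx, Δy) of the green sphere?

(1.4, 1.7)

The green sphere was at about (4.6, 0.9) and moved to about (6.0, 2.6).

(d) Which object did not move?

the orange cone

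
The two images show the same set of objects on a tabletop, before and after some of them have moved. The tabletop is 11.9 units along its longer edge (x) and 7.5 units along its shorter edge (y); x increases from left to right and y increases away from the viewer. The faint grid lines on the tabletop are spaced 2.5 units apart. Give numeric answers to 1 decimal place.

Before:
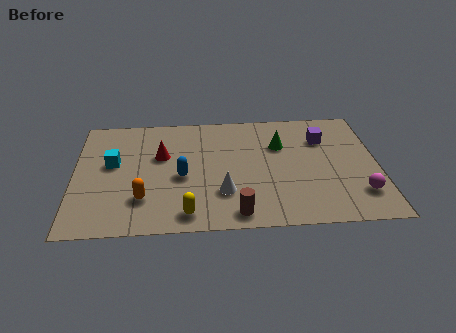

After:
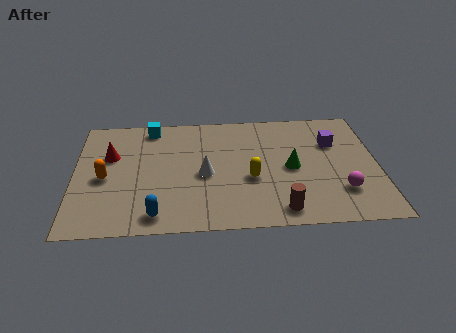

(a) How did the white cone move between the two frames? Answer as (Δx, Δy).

(-0.7, 1.2)

The white cone started near (5.8, 2.2) and ended near (5.1, 3.4).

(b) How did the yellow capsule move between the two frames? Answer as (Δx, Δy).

(2.5, 2.0)

From the two frames, the yellow capsule sits at roughly (4.4, 1.0) before and (6.9, 3.0) after.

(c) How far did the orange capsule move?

2.1

The orange capsule was near (2.7, 2.0) before and (1.2, 3.4) after, so it travelled √(1.5² + 1.4²) ≈ 2.1 units.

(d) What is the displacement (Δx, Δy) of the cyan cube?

(1.5, 2.3)

The cyan cube was at about (1.5, 4.3) and moved to about (3.0, 6.6).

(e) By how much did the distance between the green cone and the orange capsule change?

+1.1

Before: roughly 6.2 units apart; after: 7.3. That's 1.1 units further apart.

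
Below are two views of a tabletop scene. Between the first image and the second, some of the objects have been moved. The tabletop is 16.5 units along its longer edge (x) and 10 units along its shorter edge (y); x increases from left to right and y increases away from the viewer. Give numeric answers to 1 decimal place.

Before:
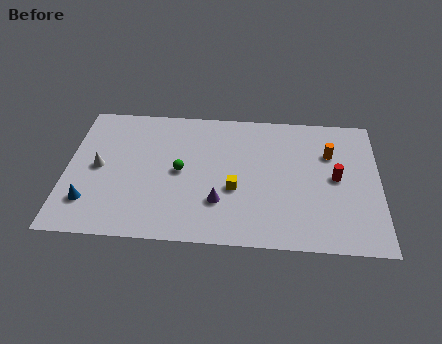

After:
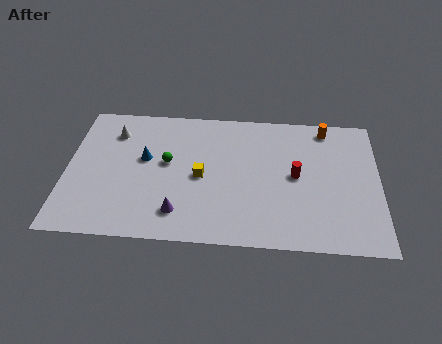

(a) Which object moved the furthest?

the blue cone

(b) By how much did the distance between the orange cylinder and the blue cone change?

-3.3

Before: roughly 13.4 units apart; after: 10.1. That's 3.3 units closer together.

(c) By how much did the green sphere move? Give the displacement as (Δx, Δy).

(-0.7, 0.6)

The green sphere started near (6.0, 5.0) and ended near (5.3, 5.6).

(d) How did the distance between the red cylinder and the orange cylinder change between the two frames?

+2.2

The distance was about 1.8 in the first image and 4.0 in the second, so they moved 2.2 units further apart.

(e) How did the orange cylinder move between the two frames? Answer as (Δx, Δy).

(-0.2, 1.9)

From the two frames, the orange cylinder sits at roughly (13.9, 6.9) before and (13.7, 8.8) after.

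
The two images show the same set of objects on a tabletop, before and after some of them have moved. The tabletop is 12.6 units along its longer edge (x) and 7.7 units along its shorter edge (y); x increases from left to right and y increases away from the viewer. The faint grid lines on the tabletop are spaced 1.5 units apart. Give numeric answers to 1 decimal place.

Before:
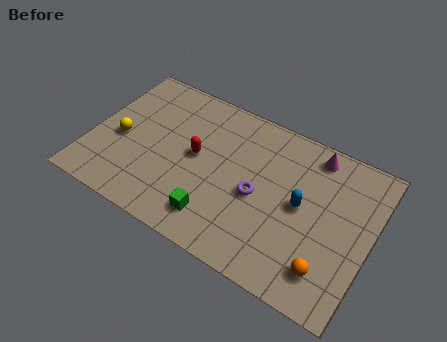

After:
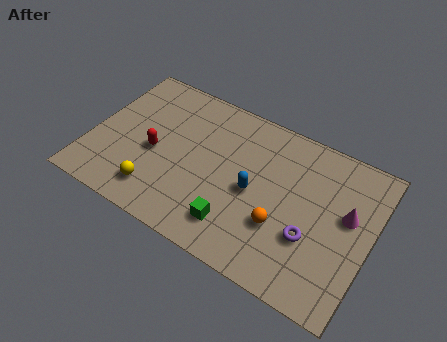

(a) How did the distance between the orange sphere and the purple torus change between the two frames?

-2.6

Before: roughly 3.9 units apart; after: 1.3. That's 2.6 units closer together.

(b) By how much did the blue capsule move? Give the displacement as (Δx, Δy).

(-2.1, -0.4)

The blue capsule was at about (9.5, 4.0) and moved to about (7.4, 3.6).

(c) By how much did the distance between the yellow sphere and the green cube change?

-1.5

Before: roughly 5.1 units apart; after: 3.6. That's 1.5 units closer together.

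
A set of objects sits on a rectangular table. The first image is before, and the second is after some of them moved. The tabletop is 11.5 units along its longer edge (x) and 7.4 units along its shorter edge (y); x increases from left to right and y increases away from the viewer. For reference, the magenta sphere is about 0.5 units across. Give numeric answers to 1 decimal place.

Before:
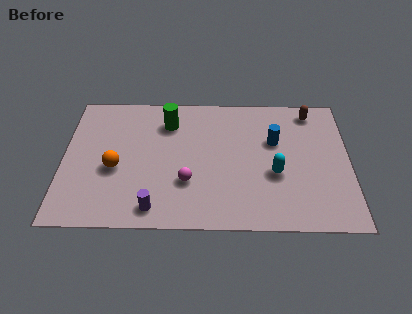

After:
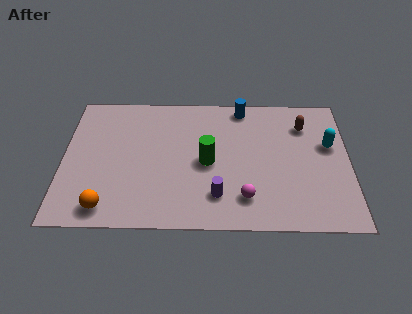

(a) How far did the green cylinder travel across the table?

2.7

The green cylinder moved from about (4.2, 5.7) to (5.8, 3.5), a distance of √(1.6² + 2.2²) ≈ 2.7.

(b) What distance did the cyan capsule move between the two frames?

2.7

The cyan capsule was near (8.5, 2.9) before and (10.7, 4.5) after, so it travelled √(2.2² + 1.6²) ≈ 2.7 units.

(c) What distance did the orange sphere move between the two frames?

2.1

From (2.1, 3.1) to (1.8, 1.0), the orange sphere covered √(0.3² + 2.1²) ≈ 2.1 units.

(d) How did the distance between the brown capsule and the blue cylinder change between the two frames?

+0.4

The distance was about 2.3 in the first image and 2.7 in the second, so they moved 0.4 units further apart.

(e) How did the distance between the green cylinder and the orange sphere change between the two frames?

+1.4

The distance was about 3.3 in the first image and 4.7 in the second, so they moved 1.4 units further apart.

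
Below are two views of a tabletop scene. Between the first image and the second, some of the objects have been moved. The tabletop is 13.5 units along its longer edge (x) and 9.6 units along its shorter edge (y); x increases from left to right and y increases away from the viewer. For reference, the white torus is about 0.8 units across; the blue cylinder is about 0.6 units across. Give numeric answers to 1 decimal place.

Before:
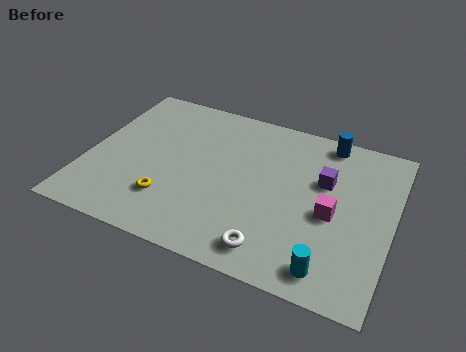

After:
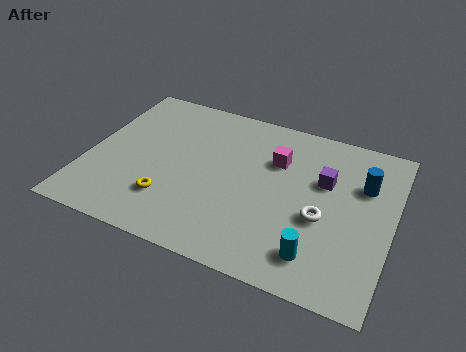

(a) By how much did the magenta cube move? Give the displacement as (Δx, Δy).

(-2.7, 2.3)

From the two frames, the magenta cube sits at roughly (10.9, 4.3) before and (8.2, 6.6) after.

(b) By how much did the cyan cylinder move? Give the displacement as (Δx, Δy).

(-0.6, 0.5)

From the two frames, the cyan cylinder sits at roughly (11.1, 1.3) before and (10.5, 1.8) after.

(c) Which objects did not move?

the yellow torus and the purple cube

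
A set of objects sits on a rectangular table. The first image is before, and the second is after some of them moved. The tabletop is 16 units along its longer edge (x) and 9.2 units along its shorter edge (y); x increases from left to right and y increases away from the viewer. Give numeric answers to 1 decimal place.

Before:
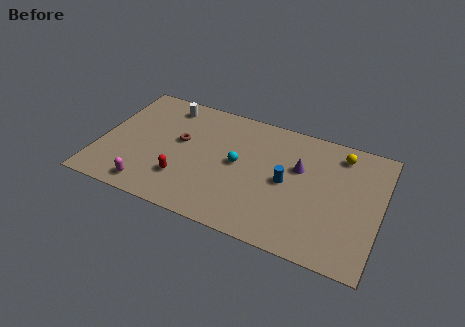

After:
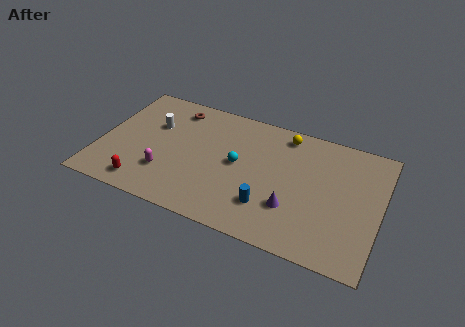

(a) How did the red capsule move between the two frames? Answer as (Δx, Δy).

(-2.1, -1.2)

The red capsule was at about (5.0, 2.5) and moved to about (2.9, 1.3).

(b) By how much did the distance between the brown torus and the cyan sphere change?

+1.5

They were about 3.4 units apart before and 4.9 after — 1.5 units further apart.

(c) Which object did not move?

the cyan sphere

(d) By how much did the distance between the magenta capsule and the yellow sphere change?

-3.9

Before: roughly 12.2 units apart; after: 8.3. That's 3.9 units closer together.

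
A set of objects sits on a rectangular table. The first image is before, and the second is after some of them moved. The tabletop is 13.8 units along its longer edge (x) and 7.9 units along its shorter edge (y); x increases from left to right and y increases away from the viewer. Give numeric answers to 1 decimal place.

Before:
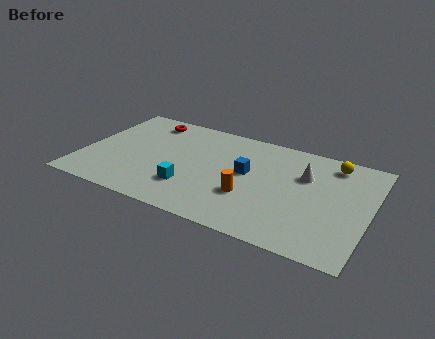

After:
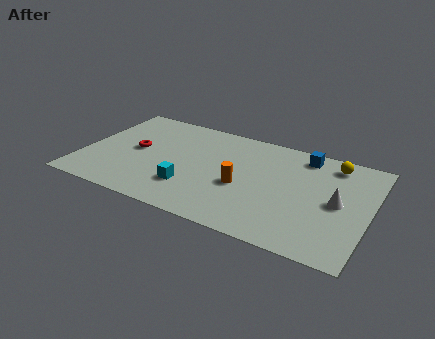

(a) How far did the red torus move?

2.6

The red torus was near (2.7, 6.7) before and (2.5, 4.1) after, so it travelled √(0.2² + 2.6²) ≈ 2.6 units.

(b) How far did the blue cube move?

3.5

The blue cube was near (7.9, 4.4) before and (10.4, 6.8) after, so it travelled √(2.5² + 2.4²) ≈ 3.5 units.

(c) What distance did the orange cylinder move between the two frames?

0.7

From (8.2, 2.7) to (7.8, 3.3), the orange cylinder covered √(0.4² + 0.6²) ≈ 0.7 units.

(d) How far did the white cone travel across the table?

2.2

From (10.6, 5.3) to (12.3, 3.9), the white cone covered √(1.7² + 1.4²) ≈ 2.2 units.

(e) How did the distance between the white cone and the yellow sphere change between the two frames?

+1.0

Before: roughly 1.8 units apart; after: 2.8. That's 1.0 units further apart.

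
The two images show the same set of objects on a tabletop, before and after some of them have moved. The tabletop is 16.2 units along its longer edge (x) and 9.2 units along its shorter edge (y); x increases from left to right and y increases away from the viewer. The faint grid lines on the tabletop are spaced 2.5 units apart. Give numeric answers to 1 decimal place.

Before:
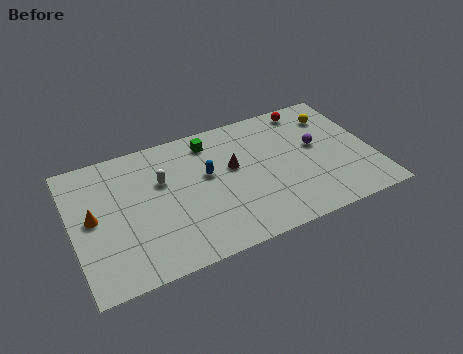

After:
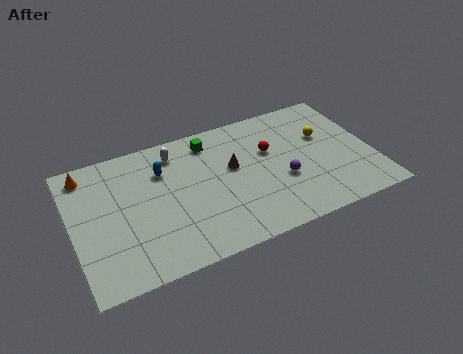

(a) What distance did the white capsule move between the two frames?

1.9

The white capsule was near (4.9, 5.9) before and (5.8, 7.6) after, so it travelled √(0.9² + 1.7²) ≈ 1.9 units.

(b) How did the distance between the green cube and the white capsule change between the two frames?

-1.4

Before: roughly 3.3 units apart; after: 1.9. That's 1.4 units closer together.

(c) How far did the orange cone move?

3.1

The orange cone moved from about (1.1, 4.8) to (1.0, 7.9), a distance of √(0.1² + 3.1²) ≈ 3.1.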